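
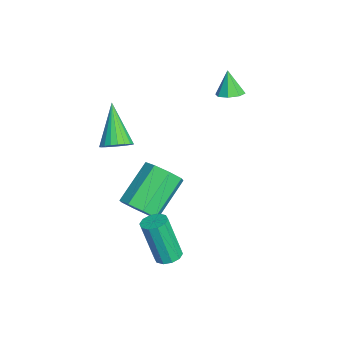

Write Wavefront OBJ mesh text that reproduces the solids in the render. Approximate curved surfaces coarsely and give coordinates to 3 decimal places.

v 2.325 -0.882 -4.3
v 2.715 -0.461 -4.126
v 2.424 -1.036 -2.085
v 2.035 -1.458 -2.26
v 2.377 -0.309 -4.131
v 2.086 -0.884 -2.091
v 2.019 -0.376 -4.201
v 1.728 -0.951 -2.161
v 1.778 -0.636 -4.309
v 1.487 -1.212 -2.268
v 1.746 -0.991 -4.413
v 1.455 -1.566 -2.373
v 1.936 -1.304 -4.475
v 1.645 -1.879 -2.434
v 2.274 -1.456 -4.469
v 1.983 -2.031 -2.429
v 2.632 -1.389 -4.399
v 2.341 -1.964 -2.359
v 2.873 -1.128 -4.292
v 2.582 -1.704 -2.251
v 2.905 -0.774 -4.187
v 2.614 -1.349 -2.147
v 0.169 -1.981 -3.164
v 0.82 -1.319 -3.105
v -0.478 -0.158 -1.778
v -1.129 -0.819 -1.836
v 0.368 -1.209 -3.644
v -0.93 -0.048 -2.316
v -0.201 -1.551 -3.901
v -1.499 -0.39 -2.574
v -0.553 -2.144 -3.727
v -1.851 -0.983 -2.399
v -0.482 -2.642 -3.222
v -1.78 -1.481 -1.895
v -0.03 -2.752 -2.684
v -1.328 -1.591 -1.356
v 0.539 -2.41 -2.426
v -0.759 -1.249 -1.099
v 0.891 -1.817 -2.601
v -0.407 -0.656 -1.273
v -3.315 2.105 1.273
v -2.814 2.43 1.502
v -3.785 2.015 2.427
v -3.184 2.723 1.373
v -3.632 2.654 1.186
v -3.894 2.263 1.05
v -3.817 1.78 1.043
v -3.446 1.486 1.172
v -2.999 1.555 1.359
v -2.737 1.946 1.496
v -1.999 -2.759 -0.764
v -1.495 -3.028 -0.309
v -3.501 -2.881 0.824
v -1.47 -2.729 -0.262
v -1.536 -2.435 -0.302
v -1.682 -2.198 -0.422
v -1.883 -2.057 -0.601
v -2.104 -2.038 -0.808
v -2.306 -2.144 -1.008
v -2.456 -2.356 -1.166
v -2.526 -2.638 -1.254
v -2.505 -2.94 -1.257
v -2.397 -3.212 -1.176
v -2.22 -3.405 -1.023
v -2.004 -3.487 -0.825
v -1.788 -3.443 -0.617
v -1.608 -3.28 -0.434
f 2 1 5
f 2 5 3
f 3 5 6
f 3 6 4
f 5 1 7
f 5 7 6
f 6 7 8
f 6 8 4
f 7 1 9
f 7 9 8
f 8 9 10
f 8 10 4
f 9 1 11
f 9 11 10
f 10 11 12
f 10 12 4
f 11 1 13
f 11 13 12
f 12 13 14
f 12 14 4
f 13 1 15
f 13 15 14
f 14 15 16
f 14 16 4
f 15 1 17
f 15 17 16
f 16 17 18
f 16 18 4
f 17 1 19
f 17 19 18
f 18 19 20
f 18 20 4
f 19 1 21
f 19 21 20
f 20 21 22
f 20 22 4
f 21 1 2
f 21 2 22
f 22 2 3
f 22 3 4
f 24 23 27
f 24 27 25
f 25 27 28
f 25 28 26
f 27 23 29
f 27 29 28
f 28 29 30
f 28 30 26
f 29 23 31
f 29 31 30
f 30 31 32
f 30 32 26
f 31 23 33
f 31 33 32
f 32 33 34
f 32 34 26
f 33 23 35
f 33 35 34
f 34 35 36
f 34 36 26
f 35 23 37
f 35 37 36
f 36 37 38
f 36 38 26
f 37 23 39
f 37 39 38
f 38 39 40
f 38 40 26
f 39 23 24
f 39 24 40
f 40 24 25
f 40 25 26
f 42 41 44
f 42 44 43
f 44 41 45
f 44 45 43
f 45 41 46
f 45 46 43
f 46 41 47
f 46 47 43
f 47 41 48
f 47 48 43
f 48 41 49
f 48 49 43
f 49 41 50
f 49 50 43
f 50 41 42
f 50 42 43
f 52 51 54
f 52 54 53
f 54 51 55
f 54 55 53
f 55 51 56
f 55 56 53
f 56 51 57
f 56 57 53
f 57 51 58
f 57 58 53
f 58 51 59
f 58 59 53
f 59 51 60
f 59 60 53
f 60 51 61
f 60 61 53
f 61 51 62
f 61 62 53
f 62 51 63
f 62 63 53
f 63 51 64
f 63 64 53
f 64 51 65
f 64 65 53
f 65 51 66
f 65 66 53
f 66 51 67
f 66 67 53
f 67 51 52
f 67 52 53



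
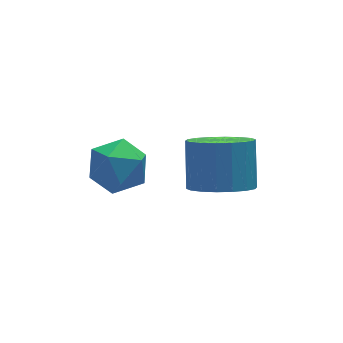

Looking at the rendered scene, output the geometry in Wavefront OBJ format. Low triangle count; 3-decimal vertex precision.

v 1.115 1.77 -0.247
v 1.543 1.543 -0.829
v 0.117 1.337 -0.811
v 0.545 1.11 -1.393
v 0.604 0.764 -0.723
v 1.22 1.031 -0.374
v 0.44 1.849 -1.266
v 1.056 2.116 -0.917
v 1.125 1.592 -1.459
v 1.226 0.921 -1.123
v 0.434 1.959 -0.517
v 0.535 1.288 -0.181
v 2.71 0.131 -1.209
v 3.441 0.111 -1.448
v 3.762 0.848 -0.531
v 3.03 0.869 -0.291
v 3.313 0.379 -1.619
v 3.633 1.116 -0.701
v 3.065 0.598 -1.708
v 3.385 1.335 -0.79
v 2.746 0.724 -1.698
v 3.067 1.462 -0.781
v 2.421 0.734 -1.592
v 2.742 1.471 -0.674
v 2.152 0.623 -1.409
v 2.473 1.361 -0.492
v 1.994 0.416 -1.187
v 2.315 1.153 -0.27
v 1.978 0.152 -0.969
v 2.299 0.889 -0.052
v 2.107 -0.116 -0.799
v 2.427 0.621 0.119
v 2.355 -0.335 -0.71
v 2.675 0.402 0.208
v 2.673 -0.462 -0.719
v 2.994 0.276 0.198
v 2.998 -0.471 -0.826
v 3.319 0.266 0.092
v 3.267 -0.361 -1.008
v 3.588 0.377 -0.091
v 3.425 -0.153 -1.23
v 3.746 0.584 -0.313
f 1 12 6
f 1 6 2
f 1 2 8
f 1 8 11
f 1 11 12
f 2 6 10
f 6 12 5
f 12 11 3
f 11 8 7
f 8 2 9
f 4 10 5
f 4 5 3
f 4 3 7
f 4 7 9
f 4 9 10
f 5 10 6
f 3 5 12
f 7 3 11
f 9 7 8
f 10 9 2
f 14 13 17
f 14 17 15
f 15 17 18
f 15 18 16
f 17 13 19
f 17 19 18
f 18 19 20
f 18 20 16
f 19 13 21
f 19 21 20
f 20 21 22
f 20 22 16
f 21 13 23
f 21 23 22
f 22 23 24
f 22 24 16
f 23 13 25
f 23 25 24
f 24 25 26
f 24 26 16
f 25 13 27
f 25 27 26
f 26 27 28
f 26 28 16
f 27 13 29
f 27 29 28
f 28 29 30
f 28 30 16
f 29 13 31
f 29 31 30
f 30 31 32
f 30 32 16
f 31 13 33
f 31 33 32
f 32 33 34
f 32 34 16
f 33 13 35
f 33 35 34
f 34 35 36
f 34 36 16
f 35 13 37
f 35 37 36
f 36 37 38
f 36 38 16
f 37 13 39
f 37 39 38
f 38 39 40
f 38 40 16
f 39 13 41
f 39 41 40
f 40 41 42
f 40 42 16
f 41 13 14
f 41 14 42
f 42 14 15
f 42 15 16



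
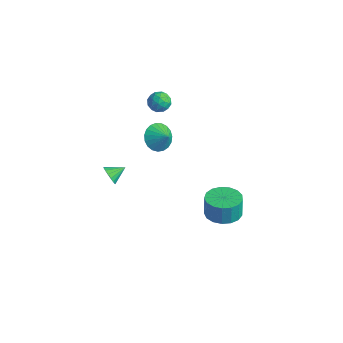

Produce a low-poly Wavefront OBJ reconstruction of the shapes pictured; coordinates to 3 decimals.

v -1.692 -3.547 1.44
v -1.495 -3.832 1.954
v -1.368 -2.673 1.8
v -1.261 -3.844 1.773
v -1.125 -3.788 1.515
v -1.119 -3.677 1.24
v -1.245 -3.536 1.01
v -1.472 -3.398 0.88
v -1.75 -3.294 0.877
v -2.015 -3.248 1.004
v -2.205 -3.271 1.23
v -2.278 -3.357 1.504
v -2.217 -3.487 1.764
v -2.035 -3.63 1.95
v -1.775 -3.755 2.018
v -3.189 2.168 3.634
v -2.731 2.062 3.095
v -3.829 1.278 3.265
v -3.371 1.172 2.726
v -3.17 1.035 3.398
v -2.774 1.585 3.627
v -3.786 1.755 2.733
v -3.39 2.305 2.962
v -3.099 1.806 2.539
v -2.719 1.362 2.95
v -3.841 1.978 3.41
v -3.461 1.534 3.821
v -2.903 2.193 3.397
v -3.657 1.147 2.963
v -3.539 1.067 3.358
v -3.269 1.004 3.042
v -2.929 1.913 3.709
v -2.66 1.85 3.393
v -2.918 1.247 3.571
v -3.9 1.49 2.967
v -3.631 1.427 2.651
v -3.291 2.336 3.318
v -3.021 2.273 3.002
v -3.642 2.093 2.789
v -2.851 1.98 2.753
v -3.228 1.457 2.536
v -3.471 1.8 2.54
v -3.238 2.123 2.675
v -2.627 1.719 2.995
v -3.004 1.196 2.778
v -2.886 1.116 3.173
v -2.653 1.439 3.307
v -2.844 1.569 2.668
v -3.556 2.144 3.582
v -3.933 1.621 3.365
v -3.907 1.901 3.053
v -3.674 2.224 3.187
v -3.332 1.883 3.824
v -3.709 1.36 3.607
v -3.322 1.217 3.685
v -3.089 1.54 3.82
v -3.716 1.771 3.692
v 4.055 -0.65 0.398
v 4.707 -1.418 0.557
v 4.577 -1.279 1.762
v 3.925 -0.51 1.602
v 4.994 -1.022 0.542
v 4.863 -0.883 1.747
v 5.065 -0.542 0.495
v 4.934 -0.403 1.7
v 4.905 -0.086 0.425
v 4.774 0.053 1.63
v 4.551 0.241 0.349
v 4.42 0.38 1.553
v 4.083 0.364 0.283
v 3.952 0.503 1.488
v 3.608 0.254 0.245
v 3.477 0.394 1.45
v 3.237 -0.062 0.241
v 3.106 0.077 1.446
v 3.052 -0.513 0.273
v 2.921 -0.374 1.478
v 3.098 -0.995 0.333
v 2.967 -0.856 1.538
v 3.363 -1.398 0.409
v 3.232 -1.259 1.614
v 3.786 -1.63 0.481
v 3.656 -1.491 1.686
v 4.272 -1.637 0.535
v 4.141 -1.498 1.74
v -2.744 1.069 0.697
v -2.293 1.648 0.126
v -1.956 1.091 1.343
v -2.487 1.894 0.353
v -2.725 1.997 0.64
v -2.966 1.939 0.937
v -3.169 1.732 1.192
v -3.299 1.409 1.361
v -3.333 1.028 1.416
v -3.265 0.653 1.346
v -3.107 0.351 1.164
v -2.886 0.173 0.901
v -2.641 0.149 0.603
v -2.414 0.285 0.321
v -2.244 0.556 0.104
v -2.16 0.916 -0.011
v -2.178 1.302 -0.003
f 2 1 4
f 2 4 3
f 4 1 5
f 4 5 3
f 5 1 6
f 5 6 3
f 6 1 7
f 6 7 3
f 7 1 8
f 7 8 3
f 8 1 9
f 8 9 3
f 9 1 10
f 9 10 3
f 10 1 11
f 10 11 3
f 11 1 12
f 11 12 3
f 12 1 13
f 12 13 3
f 13 1 14
f 13 14 3
f 14 1 15
f 14 15 3
f 15 1 2
f 15 2 3
f 16 53 32
f 53 27 56
f 32 56 21
f 53 56 32
f 16 32 28
f 32 21 33
f 28 33 17
f 32 33 28
f 16 28 37
f 28 17 38
f 37 38 23
f 28 38 37
f 16 37 49
f 37 23 52
f 49 52 26
f 37 52 49
f 16 49 53
f 49 26 57
f 53 57 27
f 49 57 53
f 17 33 44
f 33 21 47
f 44 47 25
f 33 47 44
f 21 56 34
f 56 27 55
f 34 55 20
f 56 55 34
f 27 57 54
f 57 26 50
f 54 50 18
f 57 50 54
f 26 52 51
f 52 23 39
f 51 39 22
f 52 39 51
f 23 38 43
f 38 17 40
f 43 40 24
f 38 40 43
f 19 45 31
f 45 25 46
f 31 46 20
f 45 46 31
f 19 31 29
f 31 20 30
f 29 30 18
f 31 30 29
f 19 29 36
f 29 18 35
f 36 35 22
f 29 35 36
f 19 36 41
f 36 22 42
f 41 42 24
f 36 42 41
f 19 41 45
f 41 24 48
f 45 48 25
f 41 48 45
f 20 46 34
f 46 25 47
f 34 47 21
f 46 47 34
f 18 30 54
f 30 20 55
f 54 55 27
f 30 55 54
f 22 35 51
f 35 18 50
f 51 50 26
f 35 50 51
f 24 42 43
f 42 22 39
f 43 39 23
f 42 39 43
f 25 48 44
f 48 24 40
f 44 40 17
f 48 40 44
f 59 58 62
f 59 62 60
f 60 62 63
f 60 63 61
f 62 58 64
f 62 64 63
f 63 64 65
f 63 65 61
f 64 58 66
f 64 66 65
f 65 66 67
f 65 67 61
f 66 58 68
f 66 68 67
f 67 68 69
f 67 69 61
f 68 58 70
f 68 70 69
f 69 70 71
f 69 71 61
f 70 58 72
f 70 72 71
f 71 72 73
f 71 73 61
f 72 58 74
f 72 74 73
f 73 74 75
f 73 75 61
f 74 58 76
f 74 76 75
f 75 76 77
f 75 77 61
f 76 58 78
f 76 78 77
f 77 78 79
f 77 79 61
f 78 58 80
f 78 80 79
f 79 80 81
f 79 81 61
f 80 58 82
f 80 82 81
f 81 82 83
f 81 83 61
f 82 58 84
f 82 84 83
f 83 84 85
f 83 85 61
f 84 58 59
f 84 59 85
f 85 59 60
f 85 60 61
f 87 86 89
f 87 89 88
f 89 86 90
f 89 90 88
f 90 86 91
f 90 91 88
f 91 86 92
f 91 92 88
f 92 86 93
f 92 93 88
f 93 86 94
f 93 94 88
f 94 86 95
f 94 95 88
f 95 86 96
f 95 96 88
f 96 86 97
f 96 97 88
f 97 86 98
f 97 98 88
f 98 86 99
f 98 99 88
f 99 86 100
f 99 100 88
f 100 86 101
f 100 101 88
f 101 86 102
f 101 102 88
f 102 86 87
f 102 87 88



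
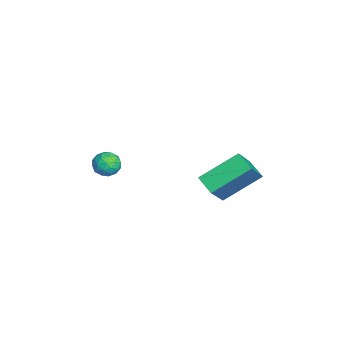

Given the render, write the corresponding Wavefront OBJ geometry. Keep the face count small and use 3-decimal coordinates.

v -0.272 0.527 -0.523
v 0.943 -0.088 0.927
v -0.758 2.288 0.63
v 0.458 1.673 2.08
v 0.502 1.027 -0.96
v 1.718 0.412 0.49
v 0.017 2.788 0.193
v 1.232 2.173 1.643
v -4.414 -4.166 -1.689
v -4.023 -3.726 -2.112
v -3.537 -4.194 -0.908
v -3.146 -3.754 -1.331
v -3.738 -3.503 -0.995
v -4.28 -3.485 -1.477
v -3.28 -4.435 -1.543
v -3.822 -4.417 -2.025
v -3.322 -3.891 -2.022
v -3.605 -3.315 -1.683
v -3.955 -4.605 -1.337
v -4.238 -4.029 -0.998
v -4.295 -3.943 -1.969
v -3.265 -3.977 -1.051
v -3.613 -3.829 -0.854
v -3.383 -3.57 -1.102
v -4.446 -3.802 -1.596
v -4.216 -3.543 -1.845
v -4.049 -3.412 -1.188
v -3.344 -4.377 -1.175
v -3.114 -4.118 -1.424
v -4.177 -4.35 -1.918
v -3.947 -4.091 -2.166
v -3.511 -4.508 -1.832
v -3.654 -3.782 -2.165
v -3.138 -3.798 -1.706
v -3.217 -4.199 -1.83
v -3.536 -4.189 -2.113
v -3.82 -3.443 -1.966
v -3.305 -3.46 -1.507
v -3.652 -3.312 -1.309
v -3.971 -3.302 -1.593
v -3.408 -3.541 -1.913
v -4.255 -4.46 -1.513
v -3.74 -4.477 -1.054
v -3.589 -4.618 -1.427
v -3.908 -4.608 -1.711
v -4.422 -4.122 -1.314
v -3.906 -4.138 -0.855
v -4.024 -3.731 -0.907
v -4.343 -3.721 -1.19
v -4.152 -4.379 -1.107
f 2 4 1
f 5 2 1
f 1 4 3
f 3 5 1
f 2 8 4
f 6 2 5
f 6 8 2
f 4 8 3
f 7 5 3
f 3 8 7
f 7 6 5
f 8 6 7
f 9 46 25
f 46 20 49
f 25 49 14
f 46 49 25
f 9 25 21
f 25 14 26
f 21 26 10
f 25 26 21
f 9 21 30
f 21 10 31
f 30 31 16
f 21 31 30
f 9 30 42
f 30 16 45
f 42 45 19
f 30 45 42
f 9 42 46
f 42 19 50
f 46 50 20
f 42 50 46
f 10 26 37
f 26 14 40
f 37 40 18
f 26 40 37
f 14 49 27
f 49 20 48
f 27 48 13
f 49 48 27
f 20 50 47
f 50 19 43
f 47 43 11
f 50 43 47
f 19 45 44
f 45 16 32
f 44 32 15
f 45 32 44
f 16 31 36
f 31 10 33
f 36 33 17
f 31 33 36
f 12 38 24
f 38 18 39
f 24 39 13
f 38 39 24
f 12 24 22
f 24 13 23
f 22 23 11
f 24 23 22
f 12 22 29
f 22 11 28
f 29 28 15
f 22 28 29
f 12 29 34
f 29 15 35
f 34 35 17
f 29 35 34
f 12 34 38
f 34 17 41
f 38 41 18
f 34 41 38
f 13 39 27
f 39 18 40
f 27 40 14
f 39 40 27
f 11 23 47
f 23 13 48
f 47 48 20
f 23 48 47
f 15 28 44
f 28 11 43
f 44 43 19
f 28 43 44
f 17 35 36
f 35 15 32
f 36 32 16
f 35 32 36
f 18 41 37
f 41 17 33
f 37 33 10
f 41 33 37



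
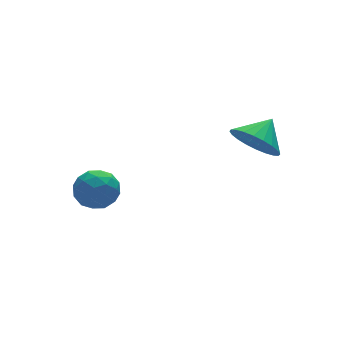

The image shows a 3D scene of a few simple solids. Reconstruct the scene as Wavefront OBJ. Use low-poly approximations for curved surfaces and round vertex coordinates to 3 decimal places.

v 2.709 -2.738 -0.227
v 3.27 -2.942 -0.9
v 3.551 -2.382 0.367
v 3.186 -2.61 -0.979
v 3.03 -2.298 -0.944
v 2.824 -2.053 -0.8
v 2.601 -1.912 -0.568
v 2.394 -1.896 -0.284
v 2.236 -2.009 0.008
v 2.149 -2.233 0.264
v 2.148 -2.533 0.446
v 2.232 -2.865 0.525
v 2.389 -3.177 0.49
v 2.594 -3.423 0.345
v 2.817 -3.564 0.114
v 3.024 -3.579 -0.17
v 3.182 -3.466 -0.462
v 3.269 -3.242 -0.719
v -1.6 0.752 -4.004
v -1.088 1.386 -4.097
v -0.892 0.334 -2.963
v -0.38 0.968 -3.056
v -1.15 1.096 -2.804
v -1.587 1.355 -3.448
v -0.393 0.365 -3.612
v -0.83 0.624 -4.256
v -0.342 1.147 -3.855
v -0.81 1.599 -3.356
v -1.17 0.121 -3.704
v -1.638 0.573 -3.205
v -1.406 1.106 -4.142
v -0.574 0.614 -2.918
v -1.027 0.69 -2.77
v -0.726 1.062 -2.825
v -1.7 1.088 -3.76
v -1.398 1.46 -3.815
v -1.435 1.29 -3.055
v -0.582 0.26 -3.245
v -0.28 0.632 -3.3
v -1.254 0.658 -4.235
v -0.953 1.03 -4.29
v -0.545 0.43 -4.005
v -0.666 1.338 -4.055
v -0.25 1.092 -3.442
v -0.258 0.738 -3.769
v -0.515 0.89 -4.148
v -0.941 1.603 -3.761
v -0.525 1.357 -3.149
v -0.978 1.433 -3.001
v -1.235 1.585 -3.379
v -0.503 1.463 -3.619
v -1.455 0.363 -3.911
v -1.039 0.117 -3.299
v -0.745 0.135 -3.681
v -1.002 0.287 -4.059
v -1.73 0.628 -3.618
v -1.314 0.382 -3.005
v -1.465 0.83 -2.912
v -1.722 0.982 -3.291
v -1.477 0.257 -3.441
f 2 1 4
f 2 4 3
f 4 1 5
f 4 5 3
f 5 1 6
f 5 6 3
f 6 1 7
f 6 7 3
f 7 1 8
f 7 8 3
f 8 1 9
f 8 9 3
f 9 1 10
f 9 10 3
f 10 1 11
f 10 11 3
f 11 1 12
f 11 12 3
f 12 1 13
f 12 13 3
f 13 1 14
f 13 14 3
f 14 1 15
f 14 15 3
f 15 1 16
f 15 16 3
f 16 1 17
f 16 17 3
f 17 1 18
f 17 18 3
f 18 1 2
f 18 2 3
f 19 56 35
f 56 30 59
f 35 59 24
f 56 59 35
f 19 35 31
f 35 24 36
f 31 36 20
f 35 36 31
f 19 31 40
f 31 20 41
f 40 41 26
f 31 41 40
f 19 40 52
f 40 26 55
f 52 55 29
f 40 55 52
f 19 52 56
f 52 29 60
f 56 60 30
f 52 60 56
f 20 36 47
f 36 24 50
f 47 50 28
f 36 50 47
f 24 59 37
f 59 30 58
f 37 58 23
f 59 58 37
f 30 60 57
f 60 29 53
f 57 53 21
f 60 53 57
f 29 55 54
f 55 26 42
f 54 42 25
f 55 42 54
f 26 41 46
f 41 20 43
f 46 43 27
f 41 43 46
f 22 48 34
f 48 28 49
f 34 49 23
f 48 49 34
f 22 34 32
f 34 23 33
f 32 33 21
f 34 33 32
f 22 32 39
f 32 21 38
f 39 38 25
f 32 38 39
f 22 39 44
f 39 25 45
f 44 45 27
f 39 45 44
f 22 44 48
f 44 27 51
f 48 51 28
f 44 51 48
f 23 49 37
f 49 28 50
f 37 50 24
f 49 50 37
f 21 33 57
f 33 23 58
f 57 58 30
f 33 58 57
f 25 38 54
f 38 21 53
f 54 53 29
f 38 53 54
f 27 45 46
f 45 25 42
f 46 42 26
f 45 42 46
f 28 51 47
f 51 27 43
f 47 43 20
f 51 43 47



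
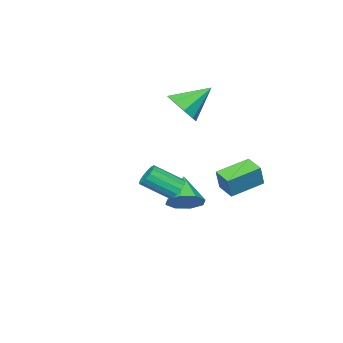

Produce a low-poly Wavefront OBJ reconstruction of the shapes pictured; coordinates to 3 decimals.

v -3.259 3.257 -2.379
v -2.846 3.405 -1.262
v -2.994 4.227 -2.606
v -2.581 4.374 -1.489
v -1.679 2.706 -2.891
v -1.266 2.853 -1.774
v -1.414 3.675 -3.118
v -1.001 3.823 -2.001
v 2.139 3.767 -1.574
v 2.348 3.503 -2.083
v 3.251 2.509 -1.194
v 3.041 2.773 -0.686
v 2.55 3.739 -2.024
v 3.453 2.745 -1.135
v 2.641 3.982 -1.845
v 3.544 2.989 -0.956
v 2.598 4.168 -1.593
v 3.501 3.174 -0.704
v 2.431 4.246 -1.336
v 3.334 3.253 -0.448
v 2.186 4.196 -1.143
v 3.089 3.202 -0.255
v 1.929 4.031 -1.066
v 2.832 3.037 -0.177
v 1.727 3.795 -1.125
v 2.63 2.801 -0.236
v 1.636 3.551 -1.304
v 2.539 2.558 -0.415
v 1.679 3.366 -1.556
v 2.582 2.372 -0.667
v 1.846 3.287 -1.812
v 2.749 2.294 -0.924
v 2.091 3.338 -2.005
v 2.994 2.344 -1.117
v -1.751 0.505 -4.555
v -1.122 0.763 -3.877
v -2.609 -0.425 -3.405
v -1.69 1.227 -3.926
v -2.293 1.268 -4.343
v -2.579 0.862 -4.885
v -2.379 0.246 -5.233
v -1.812 -0.218 -5.184
v -1.209 -0.259 -4.767
v -0.923 0.148 -4.226
v -2.726 -0.707 0.906
v -2.214 -1.11 1.717
v -4.014 0.007 2.074
v -1.975 -0.454 1.58
v -2.087 0.083 1.128
v -2.498 0.251 0.572
v -3.015 -0.029 0.172
v -3.397 -0.626 0.116
v -3.465 -1.262 0.429
v -3.187 -1.637 0.966
v -2.693 -1.577 1.474
f 2 4 1
f 5 2 1
f 1 4 3
f 3 5 1
f 2 8 4
f 6 2 5
f 6 8 2
f 4 8 3
f 7 5 3
f 3 8 7
f 7 6 5
f 8 6 7
f 10 9 13
f 10 13 11
f 11 13 14
f 11 14 12
f 13 9 15
f 13 15 14
f 14 15 16
f 14 16 12
f 15 9 17
f 15 17 16
f 16 17 18
f 16 18 12
f 17 9 19
f 17 19 18
f 18 19 20
f 18 20 12
f 19 9 21
f 19 21 20
f 20 21 22
f 20 22 12
f 21 9 23
f 21 23 22
f 22 23 24
f 22 24 12
f 23 9 25
f 23 25 24
f 24 25 26
f 24 26 12
f 25 9 27
f 25 27 26
f 26 27 28
f 26 28 12
f 27 9 29
f 27 29 28
f 28 29 30
f 28 30 12
f 29 9 31
f 29 31 30
f 30 31 32
f 30 32 12
f 31 9 33
f 31 33 32
f 32 33 34
f 32 34 12
f 33 9 10
f 33 10 34
f 34 10 11
f 34 11 12
f 36 35 38
f 36 38 37
f 38 35 39
f 38 39 37
f 39 35 40
f 39 40 37
f 40 35 41
f 40 41 37
f 41 35 42
f 41 42 37
f 42 35 43
f 42 43 37
f 43 35 44
f 43 44 37
f 44 35 36
f 44 36 37
f 46 45 48
f 46 48 47
f 48 45 49
f 48 49 47
f 49 45 50
f 49 50 47
f 50 45 51
f 50 51 47
f 51 45 52
f 51 52 47
f 52 45 53
f 52 53 47
f 53 45 54
f 53 54 47
f 54 45 55
f 54 55 47
f 55 45 46
f 55 46 47



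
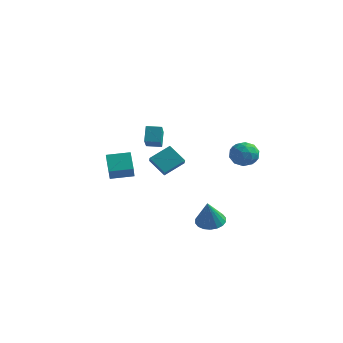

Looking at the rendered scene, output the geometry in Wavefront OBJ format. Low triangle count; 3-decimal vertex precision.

v 2.364 -0.953 -4.043
v 2.803 -1.644 -4.392
v 2.596 -1.647 -2.377
v 3.092 -1.381 -4.323
v 3.236 -1.034 -4.199
v 3.208 -0.671 -4.044
v 3.012 -0.363 -3.888
v 2.688 -0.173 -3.764
v 2.3 -0.137 -3.694
v 1.924 -0.262 -3.694
v 1.635 -0.525 -3.763
v 1.491 -0.872 -3.888
v 1.52 -1.235 -4.043
v 1.715 -1.543 -4.198
v 2.039 -1.733 -4.323
v 2.428 -1.769 -4.392
v -4.037 -1.782 -1.959
v -3.512 -2.598 -0.978
v -4.729 -1.101 -1.021
v -4.203 -1.917 -0.04
v -2.937 -0.883 -1.8
v -2.411 -1.699 -0.819
v -3.628 -0.202 -0.862
v -3.103 -1.018 0.119
v -3.332 1.196 -1.351
v -2.781 0.439 -0.755
v -2.655 2.301 -0.575
v -2.103 1.544 0.021
v -2.277 1.216 -2.301
v -1.725 0.459 -1.705
v -1.599 2.321 -1.525
v -1.048 1.564 -0.929
v -0.772 -2.774 1.699
v -1.016 -2.265 2.631
v -0.003 -2.328 1.657
v -0.247 -1.819 2.589
v 0.147 -4.261 2.751
v -0.097 -3.752 3.683
v 0.916 -3.815 2.709
v 0.672 -3.306 3.641
v 3.097 0.039 0.984
v 3.439 0.582 1.637
v 4.441 -0.542 0.763
v 4.783 0.001 1.416
v 4.213 -0.68 1.638
v 3.383 -0.321 1.775
v 4.497 0.361 0.625
v 3.667 0.72 0.762
v 4.304 0.78 1.415
v 4.129 0.137 2.041
v 3.751 -0.097 0.359
v 3.576 -0.74 0.985
v 3.15 0.362 1.33
v 4.73 -0.322 1.07
v 4.395 -0.722 1.201
v 4.596 -0.403 1.584
v 3.118 -0.169 1.411
v 3.319 0.15 1.795
v 3.774 -0.592 1.796
v 4.561 -0.11 0.605
v 4.762 0.209 0.989
v 3.284 0.443 0.816
v 3.485 0.762 1.199
v 4.106 0.632 0.604
v 3.86 0.797 1.583
v 4.649 0.456 1.453
v 4.481 0.667 0.988
v 3.993 0.878 1.068
v 3.757 0.419 1.951
v 4.547 0.077 1.821
v 4.212 -0.323 1.952
v 3.724 -0.111 2.032
v 4.265 0.536 1.82
v 3.333 -0.037 0.579
v 4.123 -0.379 0.449
v 4.156 0.151 0.368
v 3.668 0.363 0.448
v 3.231 -0.416 0.947
v 4.02 -0.757 0.817
v 3.887 -0.838 1.332
v 3.399 -0.627 1.412
v 3.615 -0.496 0.58
f 2 1 4
f 2 4 3
f 4 1 5
f 4 5 3
f 5 1 6
f 5 6 3
f 6 1 7
f 6 7 3
f 7 1 8
f 7 8 3
f 8 1 9
f 8 9 3
f 9 1 10
f 9 10 3
f 10 1 11
f 10 11 3
f 11 1 12
f 11 12 3
f 12 1 13
f 12 13 3
f 13 1 14
f 13 14 3
f 14 1 15
f 14 15 3
f 15 1 16
f 15 16 3
f 16 1 2
f 16 2 3
f 18 20 17
f 21 18 17
f 17 20 19
f 19 21 17
f 18 24 20
f 22 18 21
f 22 24 18
f 20 24 19
f 23 21 19
f 19 24 23
f 23 22 21
f 24 22 23
f 26 28 25
f 29 26 25
f 25 28 27
f 27 29 25
f 26 32 28
f 30 26 29
f 30 32 26
f 28 32 27
f 31 29 27
f 27 32 31
f 31 30 29
f 32 30 31
f 34 36 33
f 37 34 33
f 33 36 35
f 35 37 33
f 34 40 36
f 38 34 37
f 38 40 34
f 36 40 35
f 39 37 35
f 35 40 39
f 39 38 37
f 40 38 39
f 41 78 57
f 78 52 81
f 57 81 46
f 78 81 57
f 41 57 53
f 57 46 58
f 53 58 42
f 57 58 53
f 41 53 62
f 53 42 63
f 62 63 48
f 53 63 62
f 41 62 74
f 62 48 77
f 74 77 51
f 62 77 74
f 41 74 78
f 74 51 82
f 78 82 52
f 74 82 78
f 42 58 69
f 58 46 72
f 69 72 50
f 58 72 69
f 46 81 59
f 81 52 80
f 59 80 45
f 81 80 59
f 52 82 79
f 82 51 75
f 79 75 43
f 82 75 79
f 51 77 76
f 77 48 64
f 76 64 47
f 77 64 76
f 48 63 68
f 63 42 65
f 68 65 49
f 63 65 68
f 44 70 56
f 70 50 71
f 56 71 45
f 70 71 56
f 44 56 54
f 56 45 55
f 54 55 43
f 56 55 54
f 44 54 61
f 54 43 60
f 61 60 47
f 54 60 61
f 44 61 66
f 61 47 67
f 66 67 49
f 61 67 66
f 44 66 70
f 66 49 73
f 70 73 50
f 66 73 70
f 45 71 59
f 71 50 72
f 59 72 46
f 71 72 59
f 43 55 79
f 55 45 80
f 79 80 52
f 55 80 79
f 47 60 76
f 60 43 75
f 76 75 51
f 60 75 76
f 49 67 68
f 67 47 64
f 68 64 48
f 67 64 68
f 50 73 69
f 73 49 65
f 69 65 42
f 73 65 69



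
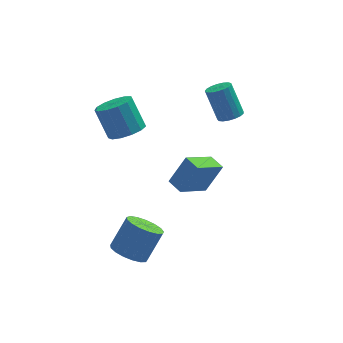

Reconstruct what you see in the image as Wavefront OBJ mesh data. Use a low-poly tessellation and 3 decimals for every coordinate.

v 1.528 0.775 -3.241
v 0.131 -0.109 -2.265
v 1.093 1.589 -3.127
v -0.305 0.705 -2.152
v 2.405 1.035 -1.748
v 1.007 0.151 -0.773
v 1.969 1.849 -1.635
v 0.572 0.965 -0.659
v -2.781 -3.081 -3.643
v -1.94 -3.336 -4.054
v -1.058 -2.695 -2.647
v -1.899 -2.439 -2.237
v -2.011 -2.904 -4.207
v -1.129 -2.262 -2.8
v -2.259 -2.512 -4.23
v -1.377 -1.87 -2.824
v -2.626 -2.25 -4.12
v -1.744 -1.608 -2.713
v -3.029 -2.179 -3.9
v -2.147 -1.537 -2.493
v -3.375 -2.314 -3.621
v -2.493 -1.672 -2.214
v -3.584 -2.625 -3.348
v -2.703 -1.983 -1.941
v -3.61 -3.041 -3.142
v -2.728 -2.399 -1.735
v -3.446 -3.465 -3.051
v -2.564 -2.823 -1.644
v -3.129 -3.802 -3.096
v -2.248 -3.16 -1.689
v -2.733 -3.973 -3.266
v -1.851 -3.331 -1.859
v -2.348 -3.94 -3.523
v -1.466 -3.298 -2.116
v -2.061 -3.711 -3.807
v -1.18 -3.069 -2.4
v -2.103 2.043 0.785
v -1.503 1.474 1.31
v -2.036 2.288 2.801
v -2.637 2.857 2.275
v -1.211 1.921 1.171
v -1.744 2.735 2.661
v -1.202 2.407 0.909
v -1.735 3.221 2.399
v -1.479 2.777 0.607
v -2.012 3.591 2.098
v -1.955 2.915 0.362
v -2.488 3.729 1.853
v -2.477 2.775 0.251
v -3.01 3.589 1.742
v -2.881 2.403 0.31
v -3.414 3.217 1.8
v -3.038 1.917 0.519
v -3.571 2.731 2.01
v -2.899 1.471 0.813
v -3.432 2.285 2.303
v -2.506 1.206 1.098
v -3.039 2.02 2.588
v -1.986 1.207 1.283
v -2.519 2.021 2.774
v 2.813 1.45 1.81
v 3.204 1.017 2.139
v 2.718 1.777 3.719
v 2.327 2.21 3.39
v 3.398 1.265 2.079
v 2.912 2.025 3.659
v 3.458 1.556 1.957
v 2.972 2.316 3.538
v 3.37 1.822 1.802
v 2.884 2.583 3.382
v 3.154 2.003 1.648
v 2.668 2.764 3.229
v 2.861 2.058 1.532
v 2.374 2.818 3.112
v 2.556 1.973 1.479
v 2.07 2.733 3.059
v 2.31 1.768 1.502
v 1.824 2.528 3.082
v 2.18 1.49 1.595
v 1.693 2.251 3.176
v 2.194 1.203 1.738
v 1.708 1.964 3.318
v 2.351 0.973 1.897
v 1.864 1.733 3.477
v 2.613 0.852 2.036
v 2.127 1.612 3.616
v 2.921 0.867 2.123
v 2.435 1.628 3.704
f 2 4 1
f 5 2 1
f 1 4 3
f 3 5 1
f 2 8 4
f 6 2 5
f 6 8 2
f 4 8 3
f 7 5 3
f 3 8 7
f 7 6 5
f 8 6 7
f 10 9 13
f 10 13 11
f 11 13 14
f 11 14 12
f 13 9 15
f 13 15 14
f 14 15 16
f 14 16 12
f 15 9 17
f 15 17 16
f 16 17 18
f 16 18 12
f 17 9 19
f 17 19 18
f 18 19 20
f 18 20 12
f 19 9 21
f 19 21 20
f 20 21 22
f 20 22 12
f 21 9 23
f 21 23 22
f 22 23 24
f 22 24 12
f 23 9 25
f 23 25 24
f 24 25 26
f 24 26 12
f 25 9 27
f 25 27 26
f 26 27 28
f 26 28 12
f 27 9 29
f 27 29 28
f 28 29 30
f 28 30 12
f 29 9 31
f 29 31 30
f 30 31 32
f 30 32 12
f 31 9 33
f 31 33 32
f 32 33 34
f 32 34 12
f 33 9 35
f 33 35 34
f 34 35 36
f 34 36 12
f 35 9 10
f 35 10 36
f 36 10 11
f 36 11 12
f 38 37 41
f 38 41 39
f 39 41 42
f 39 42 40
f 41 37 43
f 41 43 42
f 42 43 44
f 42 44 40
f 43 37 45
f 43 45 44
f 44 45 46
f 44 46 40
f 45 37 47
f 45 47 46
f 46 47 48
f 46 48 40
f 47 37 49
f 47 49 48
f 48 49 50
f 48 50 40
f 49 37 51
f 49 51 50
f 50 51 52
f 50 52 40
f 51 37 53
f 51 53 52
f 52 53 54
f 52 54 40
f 53 37 55
f 53 55 54
f 54 55 56
f 54 56 40
f 55 37 57
f 55 57 56
f 56 57 58
f 56 58 40
f 57 37 59
f 57 59 58
f 58 59 60
f 58 60 40
f 59 37 38
f 59 38 60
f 60 38 39
f 60 39 40
f 62 61 65
f 62 65 63
f 63 65 66
f 63 66 64
f 65 61 67
f 65 67 66
f 66 67 68
f 66 68 64
f 67 61 69
f 67 69 68
f 68 69 70
f 68 70 64
f 69 61 71
f 69 71 70
f 70 71 72
f 70 72 64
f 71 61 73
f 71 73 72
f 72 73 74
f 72 74 64
f 73 61 75
f 73 75 74
f 74 75 76
f 74 76 64
f 75 61 77
f 75 77 76
f 76 77 78
f 76 78 64
f 77 61 79
f 77 79 78
f 78 79 80
f 78 80 64
f 79 61 81
f 79 81 80
f 80 81 82
f 80 82 64
f 81 61 83
f 81 83 82
f 82 83 84
f 82 84 64
f 83 61 85
f 83 85 84
f 84 85 86
f 84 86 64
f 85 61 87
f 85 87 86
f 86 87 88
f 86 88 64
f 87 61 62
f 87 62 88
f 88 62 63
f 88 63 64



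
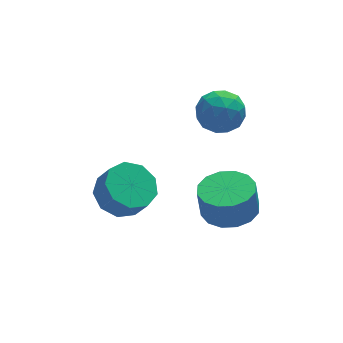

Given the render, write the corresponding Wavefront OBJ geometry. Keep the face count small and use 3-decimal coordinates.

v 0.606 -2.201 -2.75
v 1.641 -2.339 -2.64
v 1.529 -2.236 -1.46
v 0.494 -2.099 -1.57
v 1.575 -1.802 -2.693
v 1.463 -1.699 -1.513
v 1.25 -1.372 -2.761
v 1.138 -1.269 -1.581
v 0.752 -1.164 -2.826
v 0.64 -1.062 -1.646
v 0.215 -1.234 -2.871
v 0.103 -1.132 -1.691
v -0.218 -1.564 -2.884
v -0.329 -1.461 -1.703
v -0.429 -2.064 -2.86
v -0.541 -1.961 -1.68
v -0.363 -2.601 -2.807
v -0.475 -2.498 -1.627
v -0.038 -3.031 -2.739
v -0.15 -2.928 -1.559
v 0.46 -3.238 -2.674
v 0.348 -3.136 -1.494
v 0.997 -3.168 -2.629
v 0.885 -3.066 -1.449
v 1.429 -2.839 -2.617
v 1.318 -2.736 -1.436
v -3.074 -1.05 -1.646
v -2.268 -1.415 -2.112
v -1.96 -1.875 -1.22
v -2.766 -1.51 -0.754
v -2.126 -0.801 -1.845
v -1.818 -1.261 -0.953
v -2.428 -0.304 -1.485
v -2.12 -0.764 -0.592
v -3.032 -0.156 -1.2
v -2.724 -0.616 -0.308
v -3.655 -0.426 -1.124
v -3.348 -0.886 -0.232
v -4.007 -0.988 -1.292
v -3.699 -1.448 -0.4
v -3.922 -1.579 -1.626
v -3.614 -2.039 -0.734
v -3.44 -1.922 -1.97
v -3.133 -2.382 -1.077
v -2.787 -1.857 -2.161
v -2.479 -2.318 -1.269
v -0.027 -0.53 1.172
v 0.462 0.162 0.749
v 1.278 -1.122 1.711
v 1.767 -0.43 1.288
v 1.209 -0.233 2.026
v 0.402 0.134 1.693
v 1.338 -1.094 0.767
v 0.531 -0.727 0.434
v 1.305 -0.186 0.499
v 1.225 0.346 1.277
v 0.515 -1.306 1.183
v 0.435 -0.774 1.961
v 0.103 -0.132 0.913
v 1.637 -0.828 1.547
v 1.309 -0.712 1.981
v 1.596 -0.305 1.732
v 0.068 -0.149 1.468
v 0.355 0.258 1.22
v 0.794 0.026 1.97
v 1.385 -1.218 1.24
v 1.672 -0.811 0.992
v 0.144 -0.655 0.728
v 0.431 -0.248 0.479
v 0.946 -0.986 0.49
v 0.886 0.07 0.518
v 1.653 -0.278 0.834
v 1.401 -0.668 0.528
v 0.927 -0.453 0.332
v 0.839 0.383 0.975
v 1.606 0.034 1.292
v 1.278 0.151 1.726
v 0.804 0.366 1.53
v 1.334 0.178 0.828
v 0.134 -0.994 1.168
v 0.901 -1.343 1.485
v 0.936 -1.326 0.93
v 0.462 -1.111 0.734
v 0.087 -0.682 1.626
v 0.854 -1.03 1.942
v 0.813 -0.507 2.128
v 0.339 -0.292 1.932
v 0.406 -1.138 1.632
f 2 1 5
f 2 5 3
f 3 5 6
f 3 6 4
f 5 1 7
f 5 7 6
f 6 7 8
f 6 8 4
f 7 1 9
f 7 9 8
f 8 9 10
f 8 10 4
f 9 1 11
f 9 11 10
f 10 11 12
f 10 12 4
f 11 1 13
f 11 13 12
f 12 13 14
f 12 14 4
f 13 1 15
f 13 15 14
f 14 15 16
f 14 16 4
f 15 1 17
f 15 17 16
f 16 17 18
f 16 18 4
f 17 1 19
f 17 19 18
f 18 19 20
f 18 20 4
f 19 1 21
f 19 21 20
f 20 21 22
f 20 22 4
f 21 1 23
f 21 23 22
f 22 23 24
f 22 24 4
f 23 1 25
f 23 25 24
f 24 25 26
f 24 26 4
f 25 1 2
f 25 2 26
f 26 2 3
f 26 3 4
f 28 27 31
f 28 31 29
f 29 31 32
f 29 32 30
f 31 27 33
f 31 33 32
f 32 33 34
f 32 34 30
f 33 27 35
f 33 35 34
f 34 35 36
f 34 36 30
f 35 27 37
f 35 37 36
f 36 37 38
f 36 38 30
f 37 27 39
f 37 39 38
f 38 39 40
f 38 40 30
f 39 27 41
f 39 41 40
f 40 41 42
f 40 42 30
f 41 27 43
f 41 43 42
f 42 43 44
f 42 44 30
f 43 27 45
f 43 45 44
f 44 45 46
f 44 46 30
f 45 27 28
f 45 28 46
f 46 28 29
f 46 29 30
f 47 84 63
f 84 58 87
f 63 87 52
f 84 87 63
f 47 63 59
f 63 52 64
f 59 64 48
f 63 64 59
f 47 59 68
f 59 48 69
f 68 69 54
f 59 69 68
f 47 68 80
f 68 54 83
f 80 83 57
f 68 83 80
f 47 80 84
f 80 57 88
f 84 88 58
f 80 88 84
f 48 64 75
f 64 52 78
f 75 78 56
f 64 78 75
f 52 87 65
f 87 58 86
f 65 86 51
f 87 86 65
f 58 88 85
f 88 57 81
f 85 81 49
f 88 81 85
f 57 83 82
f 83 54 70
f 82 70 53
f 83 70 82
f 54 69 74
f 69 48 71
f 74 71 55
f 69 71 74
f 50 76 62
f 76 56 77
f 62 77 51
f 76 77 62
f 50 62 60
f 62 51 61
f 60 61 49
f 62 61 60
f 50 60 67
f 60 49 66
f 67 66 53
f 60 66 67
f 50 67 72
f 67 53 73
f 72 73 55
f 67 73 72
f 50 72 76
f 72 55 79
f 76 79 56
f 72 79 76
f 51 77 65
f 77 56 78
f 65 78 52
f 77 78 65
f 49 61 85
f 61 51 86
f 85 86 58
f 61 86 85
f 53 66 82
f 66 49 81
f 82 81 57
f 66 81 82
f 55 73 74
f 73 53 70
f 74 70 54
f 73 70 74
f 56 79 75
f 79 55 71
f 75 71 48
f 79 71 75



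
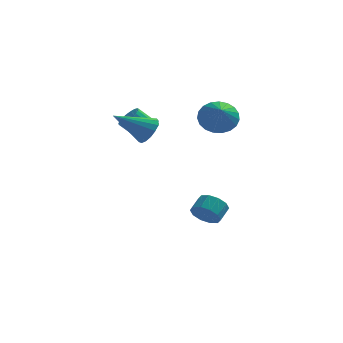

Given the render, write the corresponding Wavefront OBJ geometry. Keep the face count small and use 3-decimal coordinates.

v -0.617 3.146 1.578
v -0.099 2.981 2.065
v -1.125 2.849 3.11
v -1.643 3.014 2.622
v -0.114 3.283 2.089
v -1.14 3.151 3.133
v -0.216 3.561 2.024
v -1.241 3.43 3.069
v -0.387 3.768 1.882
v -1.413 3.637 2.927
v -0.598 3.867 1.687
v -1.623 3.736 2.732
v -0.812 3.842 1.474
v -1.838 3.71 2.519
v -0.993 3.696 1.278
v -2.018 3.564 2.323
v -1.108 3.455 1.134
v -2.134 3.323 2.179
v -1.139 3.16 1.067
v -2.165 3.029 2.112
v -1.08 2.863 1.088
v -2.105 2.732 2.133
v -0.94 2.615 1.194
v -1.966 2.484 2.239
v -0.745 2.459 1.366
v -1.77 2.327 2.411
v -0.527 2.421 1.574
v -1.553 2.29 2.619
v -0.326 2.509 1.784
v -1.351 2.377 2.828
v -0.174 2.707 1.957
v -1.2 2.575 3.002
v 2.886 3.803 2.453
v 3.83 3.601 1.947
v 3.134 2.377 3.487
v 3.961 3.871 2.287
v 3.906 4.128 2.656
v 3.675 4.33 2.989
v 3.307 4.441 3.23
v 2.866 4.441 3.336
v 2.429 4.331 3.29
v 2.071 4.13 3.098
v 1.854 3.872 2.795
v 1.815 3.603 2.433
v 1.961 3.368 2.074
v 2.267 3.208 1.781
v 2.681 3.152 1.603
v 3.129 3.208 1.573
v 3.536 3.367 1.694
v 2.369 2.35 -3.955
v 3 2.456 -4.544
v 3.363 3.236 -4.015
v 2.731 3.13 -3.425
v 2.579 2.755 -4.695
v 2.942 3.535 -4.166
v 2.078 2.899 -4.564
v 2.441 3.679 -4.035
v 1.688 2.833 -4.2
v 2.05 3.613 -3.671
v 1.558 2.583 -3.742
v 1.92 3.363 -3.213
v 1.737 2.244 -3.365
v 2.1 3.024 -2.836
v 2.158 1.945 -3.214
v 2.521 2.725 -2.685
v 2.659 1.801 -3.345
v 3.022 2.581 -2.816
v 3.05 1.867 -3.709
v 3.412 2.647 -3.18
v 3.18 2.117 -4.167
v 3.542 2.897 -3.638
v -0.309 0.441 2.639
v 0.114 -0.285 2.899
v -1.991 -0.121 3.801
v 0.218 0.002 3.189
v 0.202 0.39 3.353
v 0.068 0.789 3.353
v -0.152 1.109 3.189
v -0.408 1.276 2.9
v -0.642 1.251 2.55
v -0.799 1.041 2.221
v -0.844 0.693 1.987
v -0.767 0.288 1.903
v -0.585 -0.082 1.987
v -0.34 -0.333 2.221
v -0.088 -0.406 2.55
f 2 1 5
f 2 5 3
f 3 5 6
f 3 6 4
f 5 1 7
f 5 7 6
f 6 7 8
f 6 8 4
f 7 1 9
f 7 9 8
f 8 9 10
f 8 10 4
f 9 1 11
f 9 11 10
f 10 11 12
f 10 12 4
f 11 1 13
f 11 13 12
f 12 13 14
f 12 14 4
f 13 1 15
f 13 15 14
f 14 15 16
f 14 16 4
f 15 1 17
f 15 17 16
f 16 17 18
f 16 18 4
f 17 1 19
f 17 19 18
f 18 19 20
f 18 20 4
f 19 1 21
f 19 21 20
f 20 21 22
f 20 22 4
f 21 1 23
f 21 23 22
f 22 23 24
f 22 24 4
f 23 1 25
f 23 25 24
f 24 25 26
f 24 26 4
f 25 1 27
f 25 27 26
f 26 27 28
f 26 28 4
f 27 1 29
f 27 29 28
f 28 29 30
f 28 30 4
f 29 1 31
f 29 31 30
f 30 31 32
f 30 32 4
f 31 1 2
f 31 2 32
f 32 2 3
f 32 3 4
f 34 33 36
f 34 36 35
f 36 33 37
f 36 37 35
f 37 33 38
f 37 38 35
f 38 33 39
f 38 39 35
f 39 33 40
f 39 40 35
f 40 33 41
f 40 41 35
f 41 33 42
f 41 42 35
f 42 33 43
f 42 43 35
f 43 33 44
f 43 44 35
f 44 33 45
f 44 45 35
f 45 33 46
f 45 46 35
f 46 33 47
f 46 47 35
f 47 33 48
f 47 48 35
f 48 33 49
f 48 49 35
f 49 33 34
f 49 34 35
f 51 50 54
f 51 54 52
f 52 54 55
f 52 55 53
f 54 50 56
f 54 56 55
f 55 56 57
f 55 57 53
f 56 50 58
f 56 58 57
f 57 58 59
f 57 59 53
f 58 50 60
f 58 60 59
f 59 60 61
f 59 61 53
f 60 50 62
f 60 62 61
f 61 62 63
f 61 63 53
f 62 50 64
f 62 64 63
f 63 64 65
f 63 65 53
f 64 50 66
f 64 66 65
f 65 66 67
f 65 67 53
f 66 50 68
f 66 68 67
f 67 68 69
f 67 69 53
f 68 50 70
f 68 70 69
f 69 70 71
f 69 71 53
f 70 50 51
f 70 51 71
f 71 51 52
f 71 52 53
f 73 72 75
f 73 75 74
f 75 72 76
f 75 76 74
f 76 72 77
f 76 77 74
f 77 72 78
f 77 78 74
f 78 72 79
f 78 79 74
f 79 72 80
f 79 80 74
f 80 72 81
f 80 81 74
f 81 72 82
f 81 82 74
f 82 72 83
f 82 83 74
f 83 72 84
f 83 84 74
f 84 72 85
f 84 85 74
f 85 72 86
f 85 86 74
f 86 72 73
f 86 73 74



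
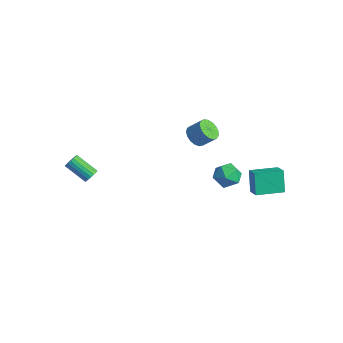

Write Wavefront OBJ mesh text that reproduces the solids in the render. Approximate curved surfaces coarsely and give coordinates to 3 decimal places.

v -3.232 -3.432 0.697
v -2.887 -3.659 0.995
v -4.063 -4.256 1.901
v -4.408 -4.028 1.603
v -2.913 -3.457 1.094
v -4.089 -4.053 2
v -3.003 -3.249 1.115
v -4.179 -3.846 2.02
v -3.138 -3.078 1.052
v -4.314 -3.674 1.958
v -3.291 -2.977 0.919
v -4.468 -3.573 1.825
v -3.433 -2.965 0.743
v -4.61 -3.562 1.648
v -3.535 -3.047 0.557
v -4.712 -3.643 1.463
v -3.577 -3.204 0.399
v -4.753 -3.801 1.305
v -3.551 -3.407 0.3
v -4.727 -4.003 1.206
v -3.461 -3.614 0.28
v -4.637 -4.211 1.185
v -3.326 -3.786 0.342
v -4.502 -4.382 1.248
v -3.172 -3.887 0.475
v -4.349 -4.483 1.381
v -3.03 -3.898 0.652
v -4.207 -4.495 1.557
v -2.928 -3.817 0.837
v -4.105 -4.413 1.743
v 2.606 1.908 2.407
v 3.399 2.225 2.733
v 2.941 0.555 2.907
v 3.734 0.872 3.233
v 2.946 1.13 3.619
v 2.739 1.965 3.31
v 3.601 0.815 2.33
v 3.394 1.65 2.021
v 4.015 1.549 2.685
v 3.61 1.744 3.482
v 2.73 1.036 2.158
v 2.325 1.231 2.955
v 3.302 2.957 0.659
v 2.728 3.284 1.994
v 3.893 4.566 0.518
v 3.319 4.894 1.854
v 4.141 2.686 1.086
v 3.567 3.014 2.422
v 4.732 4.296 0.946
v 4.158 4.623 2.281
v -2.544 3.46 1.382
v -1.976 3.573 0.86
v -1.347 4.092 1.656
v -1.916 3.98 2.178
v -2.188 3.878 0.828
v -1.559 4.398 1.625
v -2.482 4.088 0.923
v -1.853 4.607 1.72
v -2.79 4.154 1.123
v -2.161 4.673 1.92
v -3.042 4.061 1.382
v -2.413 4.581 2.179
v -3.18 3.831 1.642
v -2.551 4.35 2.438
v -3.172 3.515 1.841
v -2.544 4.035 2.638
v -3.021 3.187 1.936
v -2.392 3.707 2.732
v -2.76 2.922 1.903
v -2.132 3.441 2.7
v -2.45 2.78 1.751
v -1.822 3.299 2.548
v -2.162 2.794 1.514
v -1.533 3.313 2.311
v -1.961 2.96 1.247
v -1.332 3.48 2.044
v -1.894 3.241 1.011
v -1.265 3.761 1.808
f 2 1 5
f 2 5 3
f 3 5 6
f 3 6 4
f 5 1 7
f 5 7 6
f 6 7 8
f 6 8 4
f 7 1 9
f 7 9 8
f 8 9 10
f 8 10 4
f 9 1 11
f 9 11 10
f 10 11 12
f 10 12 4
f 11 1 13
f 11 13 12
f 12 13 14
f 12 14 4
f 13 1 15
f 13 15 14
f 14 15 16
f 14 16 4
f 15 1 17
f 15 17 16
f 16 17 18
f 16 18 4
f 17 1 19
f 17 19 18
f 18 19 20
f 18 20 4
f 19 1 21
f 19 21 20
f 20 21 22
f 20 22 4
f 21 1 23
f 21 23 22
f 22 23 24
f 22 24 4
f 23 1 25
f 23 25 24
f 24 25 26
f 24 26 4
f 25 1 27
f 25 27 26
f 26 27 28
f 26 28 4
f 27 1 29
f 27 29 28
f 28 29 30
f 28 30 4
f 29 1 2
f 29 2 30
f 30 2 3
f 30 3 4
f 31 42 36
f 31 36 32
f 31 32 38
f 31 38 41
f 31 41 42
f 32 36 40
f 36 42 35
f 42 41 33
f 41 38 37
f 38 32 39
f 34 40 35
f 34 35 33
f 34 33 37
f 34 37 39
f 34 39 40
f 35 40 36
f 33 35 42
f 37 33 41
f 39 37 38
f 40 39 32
f 44 46 43
f 47 44 43
f 43 46 45
f 45 47 43
f 44 50 46
f 48 44 47
f 48 50 44
f 46 50 45
f 49 47 45
f 45 50 49
f 49 48 47
f 50 48 49
f 52 51 55
f 52 55 53
f 53 55 56
f 53 56 54
f 55 51 57
f 55 57 56
f 56 57 58
f 56 58 54
f 57 51 59
f 57 59 58
f 58 59 60
f 58 60 54
f 59 51 61
f 59 61 60
f 60 61 62
f 60 62 54
f 61 51 63
f 61 63 62
f 62 63 64
f 62 64 54
f 63 51 65
f 63 65 64
f 64 65 66
f 64 66 54
f 65 51 67
f 65 67 66
f 66 67 68
f 66 68 54
f 67 51 69
f 67 69 68
f 68 69 70
f 68 70 54
f 69 51 71
f 69 71 70
f 70 71 72
f 70 72 54
f 71 51 73
f 71 73 72
f 72 73 74
f 72 74 54
f 73 51 75
f 73 75 74
f 74 75 76
f 74 76 54
f 75 51 77
f 75 77 76
f 76 77 78
f 76 78 54
f 77 51 52
f 77 52 78
f 78 52 53
f 78 53 54



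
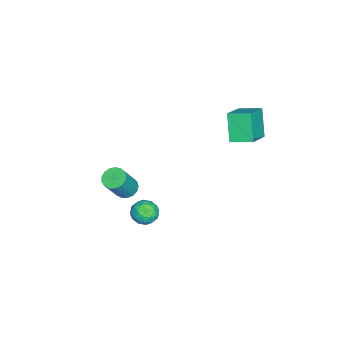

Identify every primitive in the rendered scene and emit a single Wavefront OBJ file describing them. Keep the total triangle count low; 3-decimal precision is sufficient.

v -2.135 -3.474 -4.871
v -1.646 -2.9 -5.027
v -0.576 -3.312 -3.185
v -1.065 -3.886 -3.029
v -1.915 -2.737 -4.834
v -0.844 -3.149 -2.992
v -2.234 -2.743 -4.65
v -1.163 -3.155 -2.808
v -2.531 -2.916 -4.517
v -1.46 -3.328 -2.675
v -2.737 -3.217 -4.464
v -1.666 -3.629 -2.622
v -2.805 -3.577 -4.505
v -1.734 -3.989 -2.663
v -2.72 -3.914 -4.63
v -1.649 -4.325 -2.788
v -2.501 -4.149 -4.81
v -1.43 -4.561 -2.968
v -2.198 -4.23 -5.004
v -1.127 -4.642 -3.162
v -1.881 -4.138 -5.167
v -0.81 -4.55 -3.325
v -1.622 -3.893 -5.263
v -0.551 -4.305 -3.421
v -1.481 -3.553 -5.269
v -0.41 -3.965 -3.427
v -1.49 -3.195 -5.184
v -0.419 -3.606 -3.342
v 0.88 -1.366 -3.383
v 1.43 -0.722 -3.634
v 1.83 -1.798 -2.406
v 2.38 -1.154 -2.657
v 1.629 -0.954 -2.238
v 1.042 -0.688 -2.841
v 2.218 -1.832 -3.199
v 1.631 -1.566 -3.802
v 2.257 -1.01 -3.52
v 1.893 -0.468 -2.926
v 1.367 -2.052 -3.114
v 1.003 -1.51 -2.52
v 1.071 -1.006 -3.594
v 2.189 -1.514 -2.446
v 1.747 -1.396 -2.199
v 2.07 -1.018 -2.347
v 0.843 -0.986 -3.128
v 1.166 -0.608 -3.275
v 1.284 -0.744 -2.455
v 2.094 -1.912 -2.765
v 2.417 -1.534 -2.912
v 1.19 -1.502 -3.693
v 1.513 -1.124 -3.841
v 1.976 -1.776 -3.585
v 1.881 -0.797 -3.675
v 2.439 -1.051 -3.101
v 2.344 -1.45 -3.419
v 1.999 -1.293 -3.774
v 1.667 -0.478 -3.325
v 2.225 -0.732 -2.751
v 1.784 -0.615 -2.505
v 1.439 -0.458 -2.859
v 2.153 -0.648 -3.259
v 1.035 -1.788 -3.289
v 1.593 -2.042 -2.715
v 1.821 -2.062 -3.181
v 1.476 -1.905 -3.535
v 0.821 -1.469 -2.939
v 1.379 -1.723 -2.365
v 1.261 -1.227 -2.266
v 0.916 -1.07 -2.621
v 1.107 -1.872 -2.781
v -3.52 2.883 2.897
v -1.779 2.621 3.908
v -3.514 4.24 3.238
v -1.773 3.978 4.249
v -2.527 3.282 1.291
v -0.786 3.02 2.302
v -2.521 4.639 1.632
v -0.78 4.377 2.643
f 2 1 5
f 2 5 3
f 3 5 6
f 3 6 4
f 5 1 7
f 5 7 6
f 6 7 8
f 6 8 4
f 7 1 9
f 7 9 8
f 8 9 10
f 8 10 4
f 9 1 11
f 9 11 10
f 10 11 12
f 10 12 4
f 11 1 13
f 11 13 12
f 12 13 14
f 12 14 4
f 13 1 15
f 13 15 14
f 14 15 16
f 14 16 4
f 15 1 17
f 15 17 16
f 16 17 18
f 16 18 4
f 17 1 19
f 17 19 18
f 18 19 20
f 18 20 4
f 19 1 21
f 19 21 20
f 20 21 22
f 20 22 4
f 21 1 23
f 21 23 22
f 22 23 24
f 22 24 4
f 23 1 25
f 23 25 24
f 24 25 26
f 24 26 4
f 25 1 27
f 25 27 26
f 26 27 28
f 26 28 4
f 27 1 2
f 27 2 28
f 28 2 3
f 28 3 4
f 29 66 45
f 66 40 69
f 45 69 34
f 66 69 45
f 29 45 41
f 45 34 46
f 41 46 30
f 45 46 41
f 29 41 50
f 41 30 51
f 50 51 36
f 41 51 50
f 29 50 62
f 50 36 65
f 62 65 39
f 50 65 62
f 29 62 66
f 62 39 70
f 66 70 40
f 62 70 66
f 30 46 57
f 46 34 60
f 57 60 38
f 46 60 57
f 34 69 47
f 69 40 68
f 47 68 33
f 69 68 47
f 40 70 67
f 70 39 63
f 67 63 31
f 70 63 67
f 39 65 64
f 65 36 52
f 64 52 35
f 65 52 64
f 36 51 56
f 51 30 53
f 56 53 37
f 51 53 56
f 32 58 44
f 58 38 59
f 44 59 33
f 58 59 44
f 32 44 42
f 44 33 43
f 42 43 31
f 44 43 42
f 32 42 49
f 42 31 48
f 49 48 35
f 42 48 49
f 32 49 54
f 49 35 55
f 54 55 37
f 49 55 54
f 32 54 58
f 54 37 61
f 58 61 38
f 54 61 58
f 33 59 47
f 59 38 60
f 47 60 34
f 59 60 47
f 31 43 67
f 43 33 68
f 67 68 40
f 43 68 67
f 35 48 64
f 48 31 63
f 64 63 39
f 48 63 64
f 37 55 56
f 55 35 52
f 56 52 36
f 55 52 56
f 38 61 57
f 61 37 53
f 57 53 30
f 61 53 57
f 72 74 71
f 75 72 71
f 71 74 73
f 73 75 71
f 72 78 74
f 76 72 75
f 76 78 72
f 74 78 73
f 77 75 73
f 73 78 77
f 77 76 75
f 78 76 77



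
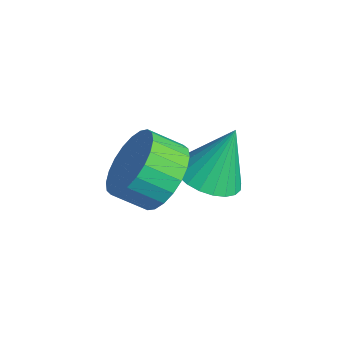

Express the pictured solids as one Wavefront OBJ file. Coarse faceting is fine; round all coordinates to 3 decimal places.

v -1.869 -1.824 2.538
v -1.299 -1.519 3.313
v -1.68 -2.29 3.898
v -2.251 -2.596 3.122
v -1.628 -1.31 3.373
v -2.009 -2.081 3.958
v -1.994 -1.181 3.306
v -2.375 -1.952 3.89
v -2.341 -1.149 3.122
v -2.722 -1.92 3.706
v -2.616 -1.22 2.849
v -2.997 -1.991 3.433
v -2.778 -1.383 2.528
v -3.159 -2.154 3.113
v -2.801 -1.613 2.209
v -3.182 -2.384 2.794
v -2.682 -1.876 1.94
v -3.063 -2.647 2.525
v -2.44 -2.13 1.762
v -2.821 -2.901 2.347
v -2.111 -2.339 1.702
v -2.492 -3.11 2.287
v -1.745 -2.468 1.77
v -2.126 -3.239 2.354
v -1.398 -2.5 1.954
v -1.779 -3.271 2.538
v -1.123 -2.429 2.227
v -1.504 -3.2 2.811
v -0.961 -2.266 2.547
v -1.342 -3.037 3.132
v -0.938 -2.036 2.866
v -1.319 -2.807 3.451
v -1.057 -1.773 3.135
v -1.438 -2.544 3.72
v -3.339 -0.028 0.499
v -2.402 0.03 0.461
v -3.321 0.728 2.121
v -2.499 0.351 0.313
v -2.725 0.614 0.193
v -3.044 0.779 0.119
v -3.408 0.821 0.103
v -3.761 0.734 0.148
v -4.05 0.531 0.246
v -4.231 0.243 0.382
v -4.276 -0.087 0.537
v -4.179 -0.407 0.685
v -3.953 -0.671 0.805
v -3.634 -0.836 0.879
v -3.27 -0.878 0.895
v -2.917 -0.791 0.85
v -2.628 -0.588 0.752
v -2.447 -0.3 0.616
f 2 1 5
f 2 5 3
f 3 5 6
f 3 6 4
f 5 1 7
f 5 7 6
f 6 7 8
f 6 8 4
f 7 1 9
f 7 9 8
f 8 9 10
f 8 10 4
f 9 1 11
f 9 11 10
f 10 11 12
f 10 12 4
f 11 1 13
f 11 13 12
f 12 13 14
f 12 14 4
f 13 1 15
f 13 15 14
f 14 15 16
f 14 16 4
f 15 1 17
f 15 17 16
f 16 17 18
f 16 18 4
f 17 1 19
f 17 19 18
f 18 19 20
f 18 20 4
f 19 1 21
f 19 21 20
f 20 21 22
f 20 22 4
f 21 1 23
f 21 23 22
f 22 23 24
f 22 24 4
f 23 1 25
f 23 25 24
f 24 25 26
f 24 26 4
f 25 1 27
f 25 27 26
f 26 27 28
f 26 28 4
f 27 1 29
f 27 29 28
f 28 29 30
f 28 30 4
f 29 1 31
f 29 31 30
f 30 31 32
f 30 32 4
f 31 1 33
f 31 33 32
f 32 33 34
f 32 34 4
f 33 1 2
f 33 2 34
f 34 2 3
f 34 3 4
f 36 35 38
f 36 38 37
f 38 35 39
f 38 39 37
f 39 35 40
f 39 40 37
f 40 35 41
f 40 41 37
f 41 35 42
f 41 42 37
f 42 35 43
f 42 43 37
f 43 35 44
f 43 44 37
f 44 35 45
f 44 45 37
f 45 35 46
f 45 46 37
f 46 35 47
f 46 47 37
f 47 35 48
f 47 48 37
f 48 35 49
f 48 49 37
f 49 35 50
f 49 50 37
f 50 35 51
f 50 51 37
f 51 35 52
f 51 52 37
f 52 35 36
f 52 36 37



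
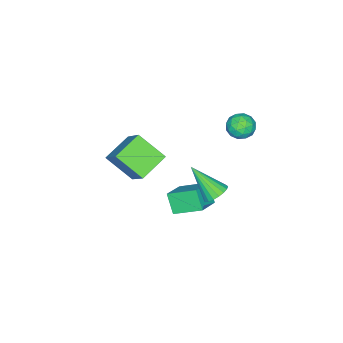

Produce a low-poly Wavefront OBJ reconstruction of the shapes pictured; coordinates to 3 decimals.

v -0.331 -2.783 -2.27
v -0.196 -4.059 -1.332
v 0.531 -1.642 -0.842
v 0.665 -2.919 0.096
v 0.975 -3.061 -2.836
v 1.109 -4.338 -1.898
v 1.836 -1.921 -1.408
v 1.971 -3.197 -0.47
v 2.75 2.208 0.645
v 3.287 2.047 0.462
v 2.81 1.052 1.835
v 3.339 2.233 0.64
v 3.274 2.414 0.819
v 3.106 2.554 0.963
v 2.866 2.626 1.044
v 2.604 2.614 1.046
v 2.371 2.522 0.969
v 2.212 2.368 0.827
v 2.16 2.182 0.65
v 2.225 2.001 0.471
v 2.394 1.861 0.326
v 2.633 1.789 0.245
v 2.896 1.801 0.243
v 3.129 1.893 0.32
v 0.192 -1.18 -2.977
v 1.333 -1.068 -2.455
v -0.202 0.02 -2.372
v 0.939 0.132 -1.85
v 0.521 -0.652 -3.81
v 1.662 -0.54 -3.288
v 0.127 0.548 -3.205
v 1.268 0.66 -2.683
v -0.678 1.501 1.1
v -0.288 0.999 1.32
v -1.372 1.321 1.92
v -0.982 0.819 2.14
v -0.767 1.455 2.184
v -0.339 1.566 1.678
v -1.321 0.754 1.562
v -0.893 0.865 1.056
v -0.686 0.537 1.605
v -0.343 0.97 1.99
v -1.317 1.35 1.25
v -0.974 1.783 1.635
v -0.423 1.266 1.138
v -1.237 1.054 2.102
v -1.111 1.428 2.128
v -0.882 1.133 2.257
v -0.452 1.599 1.348
v -0.223 1.304 1.477
v -0.504 1.572 1.986
v -1.437 1.016 1.763
v -1.208 0.721 1.892
v -0.778 1.187 0.983
v -0.549 0.892 1.112
v -1.156 0.748 1.254
v -0.427 0.699 1.435
v -0.834 0.593 1.917
v -1.034 0.555 1.578
v -0.782 0.62 1.28
v -0.226 0.953 1.661
v -0.633 0.848 2.143
v -0.507 1.222 2.169
v -0.255 1.287 1.871
v -0.459 0.682 1.829
v -1.027 1.472 1.097
v -1.434 1.367 1.579
v -1.405 1.033 1.369
v -1.153 1.098 1.071
v -0.826 1.727 1.323
v -1.233 1.621 1.805
v -0.878 1.7 1.96
v -0.626 1.765 1.662
v -1.201 1.638 1.411
f 2 4 1
f 5 2 1
f 1 4 3
f 3 5 1
f 2 8 4
f 6 2 5
f 6 8 2
f 4 8 3
f 7 5 3
f 3 8 7
f 7 6 5
f 8 6 7
f 10 9 12
f 10 12 11
f 12 9 13
f 12 13 11
f 13 9 14
f 13 14 11
f 14 9 15
f 14 15 11
f 15 9 16
f 15 16 11
f 16 9 17
f 16 17 11
f 17 9 18
f 17 18 11
f 18 9 19
f 18 19 11
f 19 9 20
f 19 20 11
f 20 9 21
f 20 21 11
f 21 9 22
f 21 22 11
f 22 9 23
f 22 23 11
f 23 9 24
f 23 24 11
f 24 9 10
f 24 10 11
f 26 28 25
f 29 26 25
f 25 28 27
f 27 29 25
f 26 32 28
f 30 26 29
f 30 32 26
f 28 32 27
f 31 29 27
f 27 32 31
f 31 30 29
f 32 30 31
f 33 70 49
f 70 44 73
f 49 73 38
f 70 73 49
f 33 49 45
f 49 38 50
f 45 50 34
f 49 50 45
f 33 45 54
f 45 34 55
f 54 55 40
f 45 55 54
f 33 54 66
f 54 40 69
f 66 69 43
f 54 69 66
f 33 66 70
f 66 43 74
f 70 74 44
f 66 74 70
f 34 50 61
f 50 38 64
f 61 64 42
f 50 64 61
f 38 73 51
f 73 44 72
f 51 72 37
f 73 72 51
f 44 74 71
f 74 43 67
f 71 67 35
f 74 67 71
f 43 69 68
f 69 40 56
f 68 56 39
f 69 56 68
f 40 55 60
f 55 34 57
f 60 57 41
f 55 57 60
f 36 62 48
f 62 42 63
f 48 63 37
f 62 63 48
f 36 48 46
f 48 37 47
f 46 47 35
f 48 47 46
f 36 46 53
f 46 35 52
f 53 52 39
f 46 52 53
f 36 53 58
f 53 39 59
f 58 59 41
f 53 59 58
f 36 58 62
f 58 41 65
f 62 65 42
f 58 65 62
f 37 63 51
f 63 42 64
f 51 64 38
f 63 64 51
f 35 47 71
f 47 37 72
f 71 72 44
f 47 72 71
f 39 52 68
f 52 35 67
f 68 67 43
f 52 67 68
f 41 59 60
f 59 39 56
f 60 56 40
f 59 56 60
f 42 65 61
f 65 41 57
f 61 57 34
f 65 57 61



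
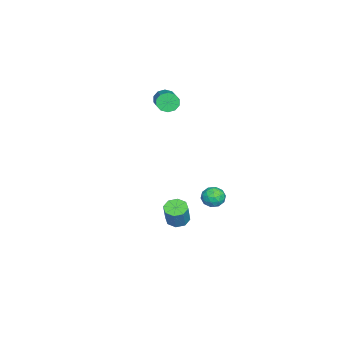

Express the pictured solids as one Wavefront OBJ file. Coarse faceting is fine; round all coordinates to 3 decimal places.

v -3.409 0.356 3.156
v -3.094 0.05 2.69
v -1.336 0.658 3.479
v -1.651 0.964 3.944
v -3.166 0.419 2.567
v -1.409 1.027 3.356
v -3.331 0.764 2.668
v -1.574 1.372 3.457
v -3.526 0.953 2.956
v -1.768 1.561 3.745
v -3.676 0.914 3.32
v -1.918 1.522 4.109
v -3.724 0.662 3.621
v -1.966 1.27 4.41
v -3.651 0.293 3.744
v -1.894 0.901 4.533
v -3.486 -0.052 3.643
v -1.729 0.556 4.432
v -3.292 -0.241 3.355
v -1.534 0.367 4.144
v -3.142 -0.202 2.991
v -1.384 0.406 3.78
v -3.001 3.401 -3.165
v -2.784 3.756 -3.747
v -2.036 2.764 -3.193
v -1.819 3.119 -3.775
v -1.846 3.452 -3.143
v -2.442 3.846 -3.126
v -2.378 2.674 -3.814
v -2.974 3.068 -3.797
v -2.399 3.306 -4.148
v -2.07 3.787 -3.733
v -2.75 2.733 -3.207
v -2.421 3.214 -2.792
v -2.977 3.634 -3.454
v -1.843 2.886 -3.486
v -1.858 3.082 -3.115
v -1.731 3.29 -3.457
v -2.776 3.687 -3.089
v -2.649 3.895 -3.431
v -2.097 3.717 -3.075
v -2.171 2.625 -3.509
v -2.044 2.833 -3.851
v -3.089 3.23 -3.483
v -2.962 3.438 -3.825
v -2.723 2.803 -3.865
v -2.623 3.578 -4.032
v -2.056 3.204 -4.048
v -2.384 2.943 -4.071
v -2.735 3.174 -4.061
v -2.43 3.861 -3.788
v -1.863 3.487 -3.804
v -1.878 3.682 -3.432
v -2.229 3.914 -3.422
v -2.204 3.597 -4.024
v -2.957 3.033 -3.136
v -2.39 2.659 -3.152
v -2.591 2.606 -3.518
v -2.942 2.838 -3.508
v -2.764 3.316 -2.892
v -2.197 2.942 -2.908
v -2.085 3.346 -2.879
v -2.436 3.577 -2.869
v -2.616 2.923 -2.916
v 2.786 2.593 -1.915
v 3.366 2.633 -2.183
v 3.914 2.667 -0.993
v 3.334 2.627 -0.725
v 3.166 3.073 -2.103
v 3.713 3.107 -0.913
v 2.743 3.232 -1.913
v 3.29 3.265 -0.723
v 2.346 3.016 -1.724
v 2.893 3.05 -0.534
v 2.206 2.553 -1.647
v 2.754 2.587 -0.457
v 2.407 2.113 -1.727
v 2.954 2.147 -0.537
v 2.83 1.955 -1.917
v 3.377 1.988 -0.727
v 3.227 2.17 -2.106
v 3.774 2.204 -0.916
f 2 1 5
f 2 5 3
f 3 5 6
f 3 6 4
f 5 1 7
f 5 7 6
f 6 7 8
f 6 8 4
f 7 1 9
f 7 9 8
f 8 9 10
f 8 10 4
f 9 1 11
f 9 11 10
f 10 11 12
f 10 12 4
f 11 1 13
f 11 13 12
f 12 13 14
f 12 14 4
f 13 1 15
f 13 15 14
f 14 15 16
f 14 16 4
f 15 1 17
f 15 17 16
f 16 17 18
f 16 18 4
f 17 1 19
f 17 19 18
f 18 19 20
f 18 20 4
f 19 1 21
f 19 21 20
f 20 21 22
f 20 22 4
f 21 1 2
f 21 2 22
f 22 2 3
f 22 3 4
f 23 60 39
f 60 34 63
f 39 63 28
f 60 63 39
f 23 39 35
f 39 28 40
f 35 40 24
f 39 40 35
f 23 35 44
f 35 24 45
f 44 45 30
f 35 45 44
f 23 44 56
f 44 30 59
f 56 59 33
f 44 59 56
f 23 56 60
f 56 33 64
f 60 64 34
f 56 64 60
f 24 40 51
f 40 28 54
f 51 54 32
f 40 54 51
f 28 63 41
f 63 34 62
f 41 62 27
f 63 62 41
f 34 64 61
f 64 33 57
f 61 57 25
f 64 57 61
f 33 59 58
f 59 30 46
f 58 46 29
f 59 46 58
f 30 45 50
f 45 24 47
f 50 47 31
f 45 47 50
f 26 52 38
f 52 32 53
f 38 53 27
f 52 53 38
f 26 38 36
f 38 27 37
f 36 37 25
f 38 37 36
f 26 36 43
f 36 25 42
f 43 42 29
f 36 42 43
f 26 43 48
f 43 29 49
f 48 49 31
f 43 49 48
f 26 48 52
f 48 31 55
f 52 55 32
f 48 55 52
f 27 53 41
f 53 32 54
f 41 54 28
f 53 54 41
f 25 37 61
f 37 27 62
f 61 62 34
f 37 62 61
f 29 42 58
f 42 25 57
f 58 57 33
f 42 57 58
f 31 49 50
f 49 29 46
f 50 46 30
f 49 46 50
f 32 55 51
f 55 31 47
f 51 47 24
f 55 47 51
f 66 65 69
f 66 69 67
f 67 69 70
f 67 70 68
f 69 65 71
f 69 71 70
f 70 71 72
f 70 72 68
f 71 65 73
f 71 73 72
f 72 73 74
f 72 74 68
f 73 65 75
f 73 75 74
f 74 75 76
f 74 76 68
f 75 65 77
f 75 77 76
f 76 77 78
f 76 78 68
f 77 65 79
f 77 79 78
f 78 79 80
f 78 80 68
f 79 65 81
f 79 81 80
f 80 81 82
f 80 82 68
f 81 65 66
f 81 66 82
f 82 66 67
f 82 67 68



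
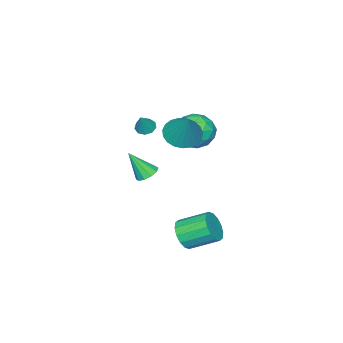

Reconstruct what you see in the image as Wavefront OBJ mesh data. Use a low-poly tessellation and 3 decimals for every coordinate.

v -3.234 -0.046 -1.563
v -2.552 -0.839 -0.916
v -4.648 -0.121 -0.164
v -3.966 -0.914 0.483
v -3.606 0.256 0.369
v -2.732 0.303 -0.495
v -4.468 -1.263 -0.585
v -3.594 -1.216 -1.449
v -3.315 -1.591 -0.311
v -2.782 -0.653 0.278
v -4.418 -0.307 -1.358
v -3.885 0.631 -0.769
v -2.768 -0.436 -1.362
v -4.432 -0.524 0.282
v -4.22 0.164 0.215
v -3.819 -0.302 0.596
v -2.874 0.235 -1.115
v -2.473 -0.231 -0.734
v -3.093 0.413 0.021
v -4.727 -0.729 -0.346
v -4.326 -1.195 0.035
v -3.381 -0.658 -1.676
v -2.98 -1.124 -1.295
v -4.107 -1.373 -1.101
v -2.816 -1.344 -0.626
v -3.648 -1.389 0.196
v -3.943 -1.593 -0.432
v -3.429 -1.566 -0.94
v -2.503 -0.793 -0.28
v -3.335 -0.837 0.542
v -3.123 -0.149 0.475
v -2.609 -0.121 -0.032
v -2.952 -1.235 0.076
v -3.865 -0.123 -1.622
v -4.697 -0.167 -0.8
v -4.591 -0.839 -1.048
v -4.077 -0.811 -1.555
v -3.552 0.429 -1.276
v -4.384 0.384 -0.454
v -3.771 0.606 -0.14
v -3.257 0.633 -0.648
v -4.248 0.275 -1.156
v -2.227 -2.832 -0.452
v -1.808 -2.517 -0.765
v -1.553 -2.608 0.672
v -2.111 -2.261 -0.635
v -2.468 -2.273 -0.419
v -2.712 -2.545 -0.219
v -2.729 -2.952 -0.128
v -2.511 -3.303 -0.189
v -2.16 -3.433 -0.373
v -1.84 -3.282 -0.594
v -1.701 -2.92 -0.75
v -1.1 0.655 0.942
v -0.396 1.207 0.336
v -0.38 1.665 2.698
v -0.755 1.475 0.329
v -1.175 1.603 0.428
v -1.581 1.566 0.616
v -1.904 1.372 0.86
v -2.088 1.054 1.118
v -2.102 0.667 1.346
v -1.942 0.278 1.503
v -1.636 -0.046 1.564
v -1.238 -0.248 1.517
v -0.816 -0.294 1.371
v -0.443 -0.176 1.15
v -0.184 0.086 0.894
v -0.083 0.446 0.645
v -0.158 0.842 0.448
v 1.88 3.136 -4.318
v 2.447 2.995 -3.569
v 1.686 4.383 -2.732
v 1.12 4.524 -3.482
v 2.695 3.306 -3.859
v 1.934 4.693 -3.022
v 2.724 3.571 -4.272
v 1.963 4.958 -3.436
v 2.527 3.719 -4.697
v 1.766 5.107 -3.861
v 2.157 3.712 -5.021
v 1.396 5.099 -4.185
v 1.713 3.55 -5.157
v 0.952 4.938 -4.32
v 1.314 3.277 -5.068
v 0.553 4.665 -4.231
v 1.066 2.967 -4.778
v 0.305 4.354 -3.941
v 1.037 2.702 -4.364
v 0.276 4.089 -3.528
v 1.234 2.553 -3.939
v 0.473 3.941 -3.103
v 1.604 2.561 -3.615
v 0.843 3.948 -2.779
v 2.048 2.722 -3.48
v 1.287 4.11 -2.643
v 3.438 2.028 0.669
v 4.065 1.992 0.435
v 3.922 1.212 2.091
v 4.028 2.344 0.649
v 3.767 2.576 0.871
v 3.379 2.598 1.016
v 3.014 2.403 1.028
v 2.811 2.064 0.903
v 2.847 1.712 0.688
v 3.109 1.48 0.466
v 3.497 1.458 0.322
v 3.861 1.653 0.31
f 1 38 17
f 38 12 41
f 17 41 6
f 38 41 17
f 1 17 13
f 17 6 18
f 13 18 2
f 17 18 13
f 1 13 22
f 13 2 23
f 22 23 8
f 13 23 22
f 1 22 34
f 22 8 37
f 34 37 11
f 22 37 34
f 1 34 38
f 34 11 42
f 38 42 12
f 34 42 38
f 2 18 29
f 18 6 32
f 29 32 10
f 18 32 29
f 6 41 19
f 41 12 40
f 19 40 5
f 41 40 19
f 12 42 39
f 42 11 35
f 39 35 3
f 42 35 39
f 11 37 36
f 37 8 24
f 36 24 7
f 37 24 36
f 8 23 28
f 23 2 25
f 28 25 9
f 23 25 28
f 4 30 16
f 30 10 31
f 16 31 5
f 30 31 16
f 4 16 14
f 16 5 15
f 14 15 3
f 16 15 14
f 4 14 21
f 14 3 20
f 21 20 7
f 14 20 21
f 4 21 26
f 21 7 27
f 26 27 9
f 21 27 26
f 4 26 30
f 26 9 33
f 30 33 10
f 26 33 30
f 5 31 19
f 31 10 32
f 19 32 6
f 31 32 19
f 3 15 39
f 15 5 40
f 39 40 12
f 15 40 39
f 7 20 36
f 20 3 35
f 36 35 11
f 20 35 36
f 9 27 28
f 27 7 24
f 28 24 8
f 27 24 28
f 10 33 29
f 33 9 25
f 29 25 2
f 33 25 29
f 44 43 46
f 44 46 45
f 46 43 47
f 46 47 45
f 47 43 48
f 47 48 45
f 48 43 49
f 48 49 45
f 49 43 50
f 49 50 45
f 50 43 51
f 50 51 45
f 51 43 52
f 51 52 45
f 52 43 53
f 52 53 45
f 53 43 44
f 53 44 45
f 55 54 57
f 55 57 56
f 57 54 58
f 57 58 56
f 58 54 59
f 58 59 56
f 59 54 60
f 59 60 56
f 60 54 61
f 60 61 56
f 61 54 62
f 61 62 56
f 62 54 63
f 62 63 56
f 63 54 64
f 63 64 56
f 64 54 65
f 64 65 56
f 65 54 66
f 65 66 56
f 66 54 67
f 66 67 56
f 67 54 68
f 67 68 56
f 68 54 69
f 68 69 56
f 69 54 70
f 69 70 56
f 70 54 55
f 70 55 56
f 72 71 75
f 72 75 73
f 73 75 76
f 73 76 74
f 75 71 77
f 75 77 76
f 76 77 78
f 76 78 74
f 77 71 79
f 77 79 78
f 78 79 80
f 78 80 74
f 79 71 81
f 79 81 80
f 80 81 82
f 80 82 74
f 81 71 83
f 81 83 82
f 82 83 84
f 82 84 74
f 83 71 85
f 83 85 84
f 84 85 86
f 84 86 74
f 85 71 87
f 85 87 86
f 86 87 88
f 86 88 74
f 87 71 89
f 87 89 88
f 88 89 90
f 88 90 74
f 89 71 91
f 89 91 90
f 90 91 92
f 90 92 74
f 91 71 93
f 91 93 92
f 92 93 94
f 92 94 74
f 93 71 95
f 93 95 94
f 94 95 96
f 94 96 74
f 95 71 72
f 95 72 96
f 96 72 73
f 96 73 74
f 98 97 100
f 98 100 99
f 100 97 101
f 100 101 99
f 101 97 102
f 101 102 99
f 102 97 103
f 102 103 99
f 103 97 104
f 103 104 99
f 104 97 105
f 104 105 99
f 105 97 106
f 105 106 99
f 106 97 107
f 106 107 99
f 107 97 108
f 107 108 99
f 108 97 98
f 108 98 99



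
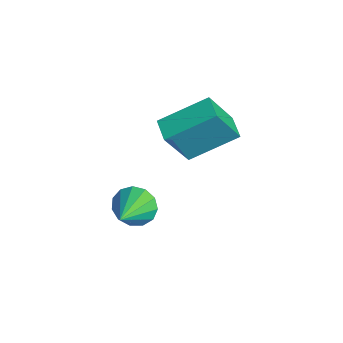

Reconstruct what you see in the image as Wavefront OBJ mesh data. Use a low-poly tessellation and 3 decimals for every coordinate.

v -1.747 0.411 0.529
v -1.382 1.018 0.584
v -0.633 -0.331 1.331
v -1.622 1.002 0.903
v -1.902 0.798 1.103
v -2.133 0.472 1.122
v -2.241 0.126 0.952
v -2.192 -0.129 0.647
v -2.002 -0.213 0.306
v -1.73 -0.098 0.035
v -1.464 0.178 -0.079
v -1.288 0.528 -0
v -1.257 0.841 0.247
v -2.472 2.073 2.55
v -2.319 1.289 3.959
v -2.324 3.595 3.381
v -2.171 2.81 4.79
v -1.669 2.05 2.45
v -1.516 1.265 3.859
v -1.521 3.571 3.281
v -1.368 2.787 4.69
f 2 1 4
f 2 4 3
f 4 1 5
f 4 5 3
f 5 1 6
f 5 6 3
f 6 1 7
f 6 7 3
f 7 1 8
f 7 8 3
f 8 1 9
f 8 9 3
f 9 1 10
f 9 10 3
f 10 1 11
f 10 11 3
f 11 1 12
f 11 12 3
f 12 1 13
f 12 13 3
f 13 1 2
f 13 2 3
f 15 17 14
f 18 15 14
f 14 17 16
f 16 18 14
f 15 21 17
f 19 15 18
f 19 21 15
f 17 21 16
f 20 18 16
f 16 21 20
f 20 19 18
f 21 19 20



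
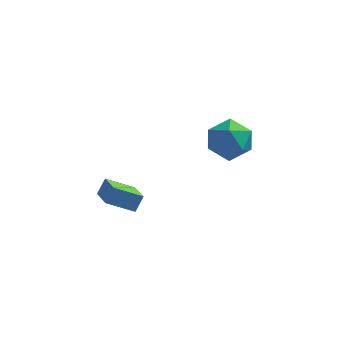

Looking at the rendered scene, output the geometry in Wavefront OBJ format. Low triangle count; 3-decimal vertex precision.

v 1.24 2.424 2.816
v 2.171 3.077 3.124
v 2.229 1.703 1.356
v 3.16 2.356 1.664
v 2.816 1.461 2.348
v 2.205 1.907 3.251
v 2.195 2.873 1.229
v 1.584 3.319 2.132
v 2.761 3.355 2.143
v 3.145 2.482 2.834
v 1.255 2.298 1.646
v 1.639 1.425 2.337
v -2.518 -3.796 2.983
v -2.222 -3.389 3.643
v -3.023 -2.55 2.441
v -2.727 -2.143 3.101
v -1.313 -3.597 2.319
v -1.017 -3.19 2.979
v -1.818 -2.351 1.777
v -1.522 -1.944 2.437
f 1 12 6
f 1 6 2
f 1 2 8
f 1 8 11
f 1 11 12
f 2 6 10
f 6 12 5
f 12 11 3
f 11 8 7
f 8 2 9
f 4 10 5
f 4 5 3
f 4 3 7
f 4 7 9
f 4 9 10
f 5 10 6
f 3 5 12
f 7 3 11
f 9 7 8
f 10 9 2
f 14 16 13
f 17 14 13
f 13 16 15
f 15 17 13
f 14 20 16
f 18 14 17
f 18 20 14
f 16 20 15
f 19 17 15
f 15 20 19
f 19 18 17
f 20 18 19

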